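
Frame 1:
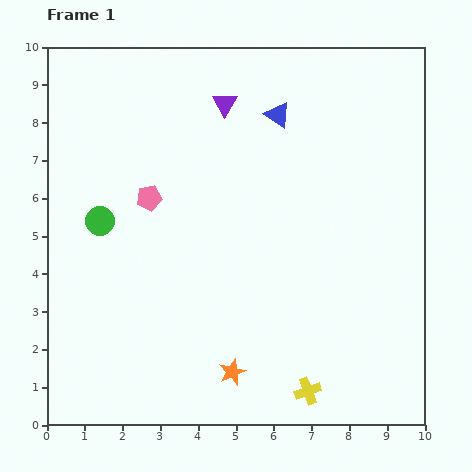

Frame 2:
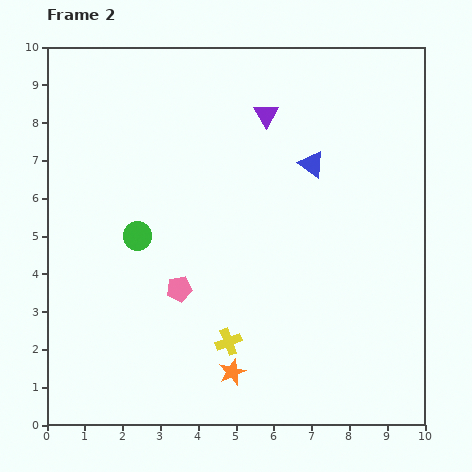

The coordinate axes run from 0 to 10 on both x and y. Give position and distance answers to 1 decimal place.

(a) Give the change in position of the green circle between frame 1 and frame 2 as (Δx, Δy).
(1.0, -0.4)

The green circle was at (1.4, 5.4) in frame 1 and (2.4, 5.0) in frame 2.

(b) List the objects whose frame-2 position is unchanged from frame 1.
the orange star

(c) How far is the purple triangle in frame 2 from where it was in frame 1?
1.1

The purple triangle moved from (4.7, 8.5) to (5.8, 8.2), a distance of √(1.1² + 0.3²) ≈ 1.1.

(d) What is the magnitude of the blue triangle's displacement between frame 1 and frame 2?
1.6

The blue triangle moved from (6.1, 8.2) to (7.0, 6.9), a distance of √(0.9² + 1.3²) ≈ 1.6.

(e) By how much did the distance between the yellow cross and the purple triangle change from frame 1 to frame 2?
-1.8

Distance in frame 1: 7.9. Distance in frame 2: 6.1.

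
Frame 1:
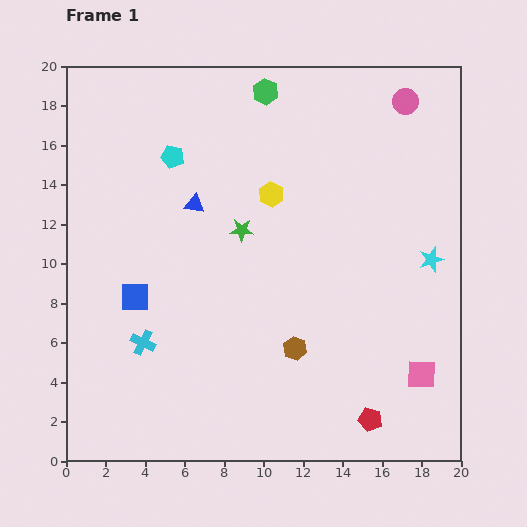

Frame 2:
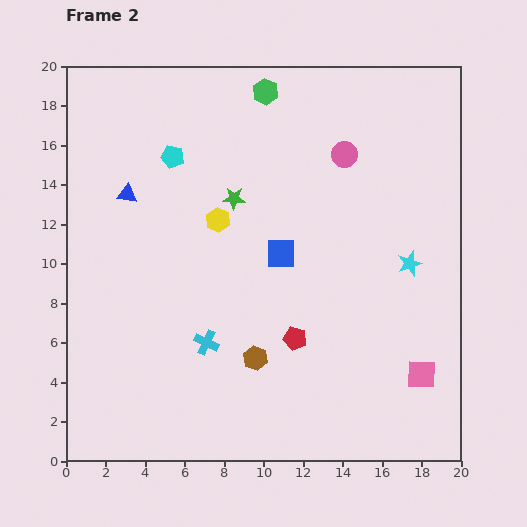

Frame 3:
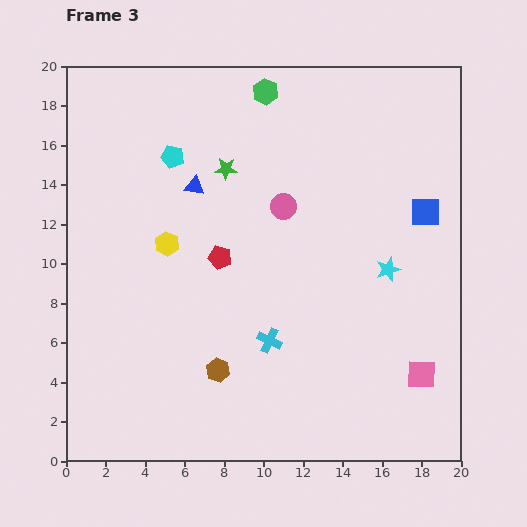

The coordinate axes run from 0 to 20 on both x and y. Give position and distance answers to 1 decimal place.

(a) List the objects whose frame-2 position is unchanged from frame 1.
the cyan pentagon, the green hexagon, the pink square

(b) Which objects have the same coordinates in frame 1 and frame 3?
the cyan pentagon, the green hexagon, the pink square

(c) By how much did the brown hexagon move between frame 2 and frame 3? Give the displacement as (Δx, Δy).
(-1.9, -0.6)

The brown hexagon was at (9.6, 5.2) in frame 2 and (7.7, 4.6) in frame 3.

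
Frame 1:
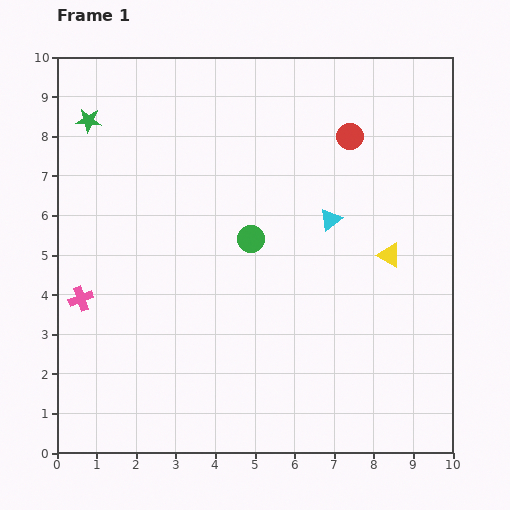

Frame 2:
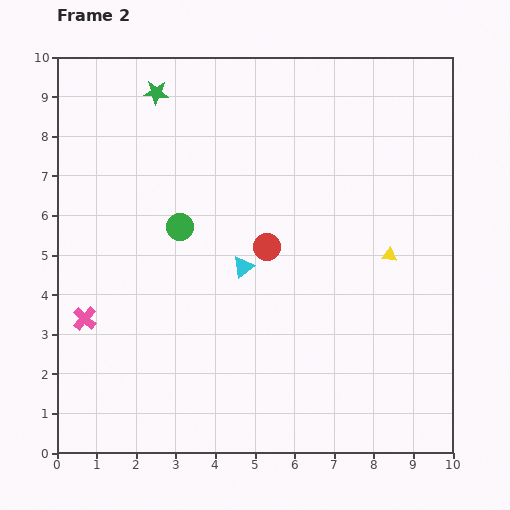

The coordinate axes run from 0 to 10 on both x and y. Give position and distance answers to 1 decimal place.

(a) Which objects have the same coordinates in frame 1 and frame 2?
the yellow triangle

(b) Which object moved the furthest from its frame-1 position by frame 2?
the red circle

(moved 3.5; next 2.5)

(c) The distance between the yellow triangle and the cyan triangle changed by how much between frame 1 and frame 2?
+2.0

Distance in frame 1: 1.7. Distance in frame 2: 3.7.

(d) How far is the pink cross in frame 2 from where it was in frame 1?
0.5

The pink cross moved from (0.6, 3.9) to (0.7, 3.4), a distance of √(0.1² + 0.5²) ≈ 0.5.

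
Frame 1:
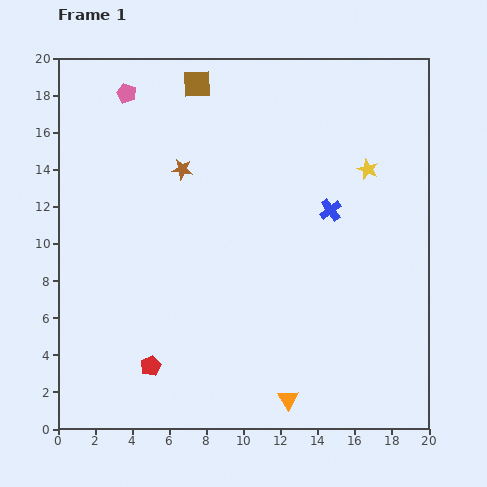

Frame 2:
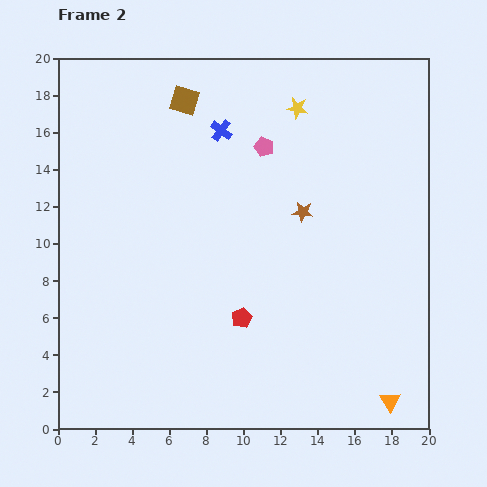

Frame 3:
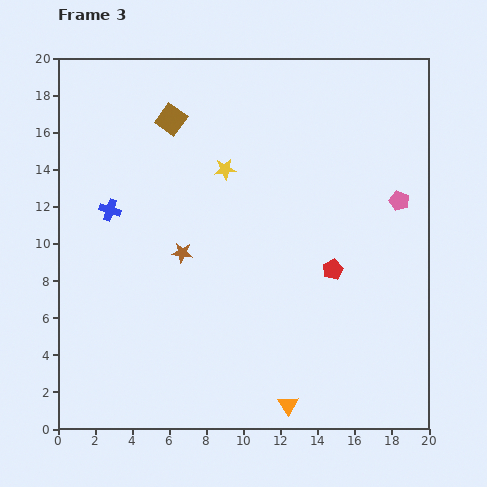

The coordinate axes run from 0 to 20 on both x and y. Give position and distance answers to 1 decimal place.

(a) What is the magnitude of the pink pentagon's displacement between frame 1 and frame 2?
7.9

The pink pentagon moved from (3.7, 18.1) to (11.1, 15.2), a distance of √(7.4² + 2.9²) ≈ 7.9.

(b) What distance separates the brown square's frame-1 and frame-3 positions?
2.4

The brown square moved from (7.5, 18.6) to (6.1, 16.7), a distance of √(1.4² + 1.9²) ≈ 2.4.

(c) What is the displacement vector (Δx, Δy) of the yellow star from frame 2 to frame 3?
(-3.9, -3.3)

The yellow star was at (12.9, 17.3) in frame 2 and (9.0, 14.0) in frame 3.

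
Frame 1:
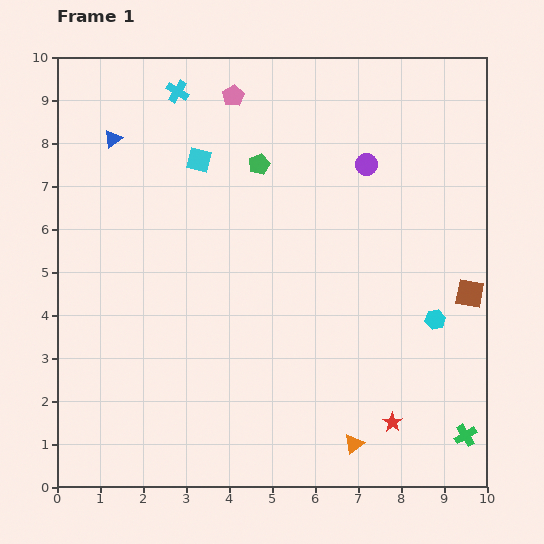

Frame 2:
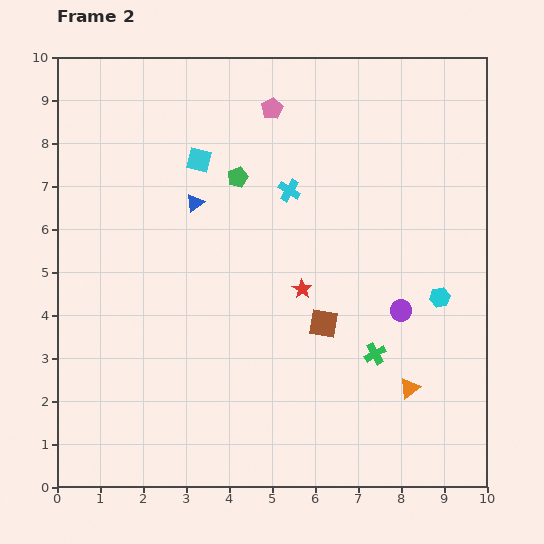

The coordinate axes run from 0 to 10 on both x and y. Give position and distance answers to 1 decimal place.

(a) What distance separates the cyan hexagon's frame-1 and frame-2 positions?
0.5

The cyan hexagon moved from (8.8, 3.9) to (8.9, 4.4), a distance of √(0.1² + 0.5²) ≈ 0.5.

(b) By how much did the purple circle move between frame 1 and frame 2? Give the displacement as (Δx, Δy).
(0.8, -3.4)

The purple circle was at (7.2, 7.5) in frame 1 and (8.0, 4.1) in frame 2.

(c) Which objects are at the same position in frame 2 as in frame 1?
the cyan square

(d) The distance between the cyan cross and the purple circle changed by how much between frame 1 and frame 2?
-0.9

Distance in frame 1: 4.7. Distance in frame 2: 3.8.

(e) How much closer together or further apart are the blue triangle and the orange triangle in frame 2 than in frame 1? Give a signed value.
-2.4

Distance in frame 1: 9.0. Distance in frame 2: 6.6.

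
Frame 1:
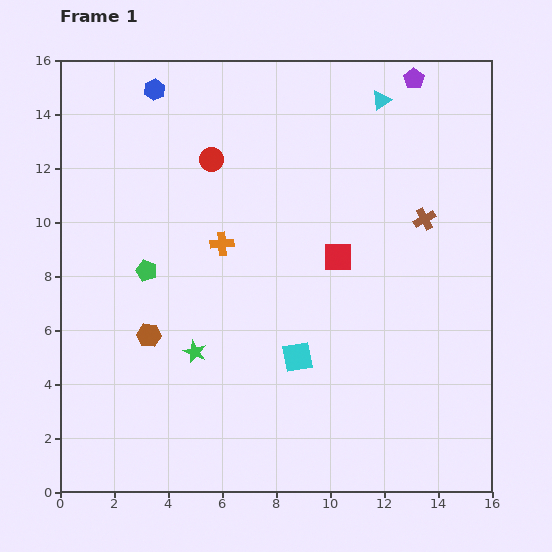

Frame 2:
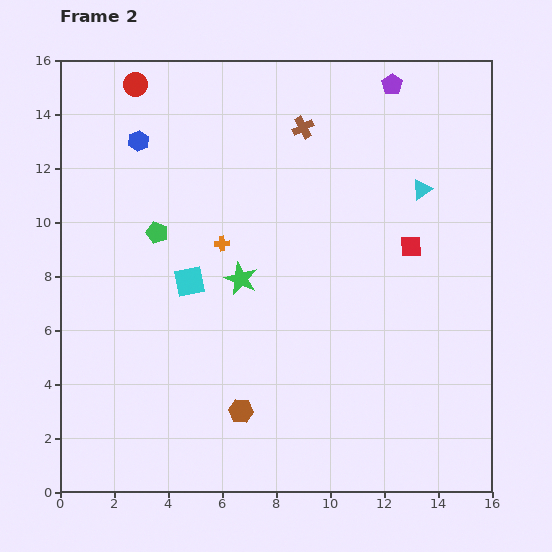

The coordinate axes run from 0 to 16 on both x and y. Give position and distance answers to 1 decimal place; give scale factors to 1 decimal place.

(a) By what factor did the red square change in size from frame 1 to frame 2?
0.7×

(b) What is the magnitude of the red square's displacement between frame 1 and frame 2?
2.7

The red square moved from (10.3, 8.7) to (13.0, 9.1), a distance of √(2.7² + 0.4²) ≈ 2.7.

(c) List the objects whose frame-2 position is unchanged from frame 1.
the orange cross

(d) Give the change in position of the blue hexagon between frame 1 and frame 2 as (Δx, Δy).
(-0.6, -1.9)

The blue hexagon was at (3.5, 14.9) in frame 1 and (2.9, 13.0) in frame 2.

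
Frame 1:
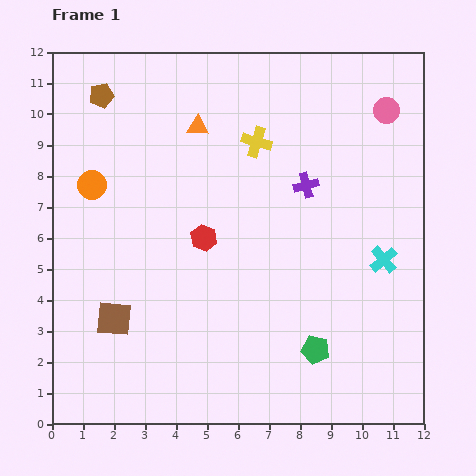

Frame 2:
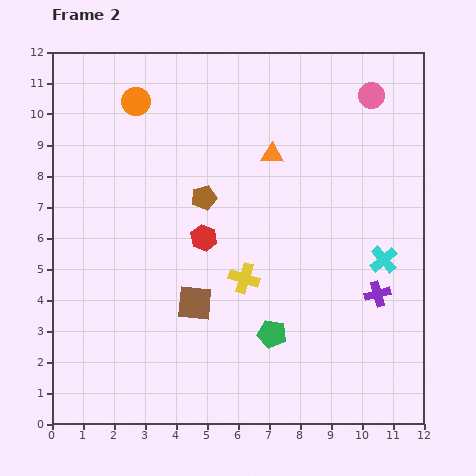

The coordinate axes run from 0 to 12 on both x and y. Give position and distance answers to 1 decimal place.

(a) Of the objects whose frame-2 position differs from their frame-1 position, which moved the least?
the pink circle

(moved 0.7)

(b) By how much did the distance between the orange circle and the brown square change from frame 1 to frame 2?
+2.4

Distance in frame 1: 4.4. Distance in frame 2: 6.8.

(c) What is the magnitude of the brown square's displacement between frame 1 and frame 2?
2.6

The brown square moved from (2.0, 3.4) to (4.6, 3.9), a distance of √(2.6² + 0.5²) ≈ 2.6.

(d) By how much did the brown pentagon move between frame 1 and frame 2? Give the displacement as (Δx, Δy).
(3.3, -3.3)

The brown pentagon was at (1.6, 10.6) in frame 1 and (4.9, 7.3) in frame 2.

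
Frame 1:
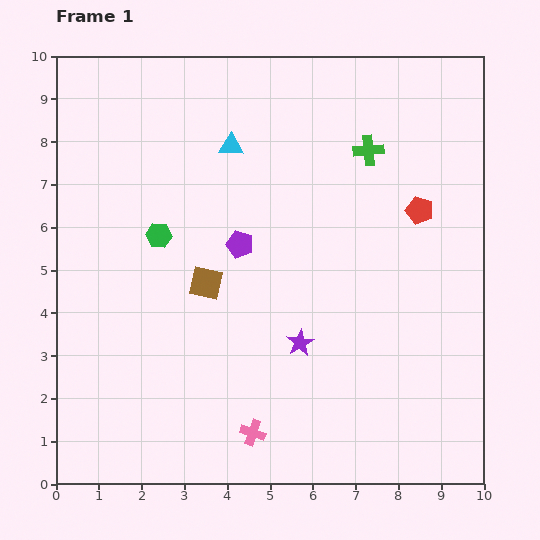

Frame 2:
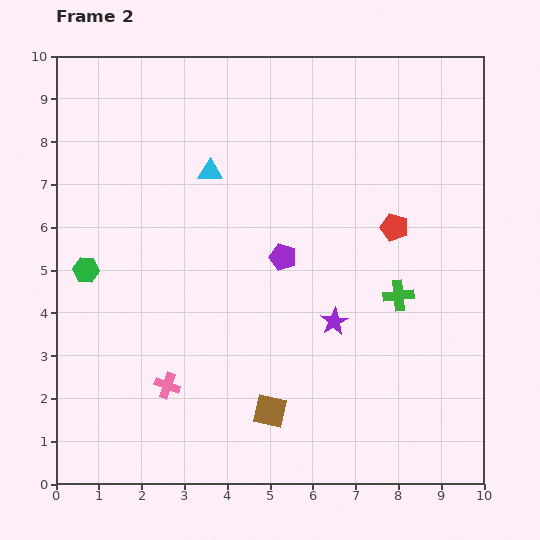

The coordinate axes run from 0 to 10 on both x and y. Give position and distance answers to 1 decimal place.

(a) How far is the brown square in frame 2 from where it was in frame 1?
3.4

The brown square moved from (3.5, 4.7) to (5.0, 1.7), a distance of √(1.5² + 3.0²) ≈ 3.4.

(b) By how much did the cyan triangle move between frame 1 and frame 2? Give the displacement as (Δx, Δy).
(-0.5, -0.6)

The cyan triangle was at (4.1, 7.9) in frame 1 and (3.6, 7.3) in frame 2.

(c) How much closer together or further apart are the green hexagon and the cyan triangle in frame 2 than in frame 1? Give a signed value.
+1.0

Distance in frame 1: 2.7. Distance in frame 2: 3.7.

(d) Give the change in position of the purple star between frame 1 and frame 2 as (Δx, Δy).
(0.8, 0.5)

The purple star was at (5.7, 3.3) in frame 1 and (6.5, 3.8) in frame 2.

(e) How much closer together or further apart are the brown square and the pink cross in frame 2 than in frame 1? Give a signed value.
-1.2

Distance in frame 1: 3.7. Distance in frame 2: 2.5.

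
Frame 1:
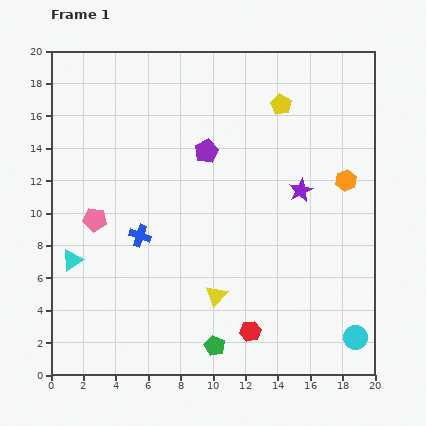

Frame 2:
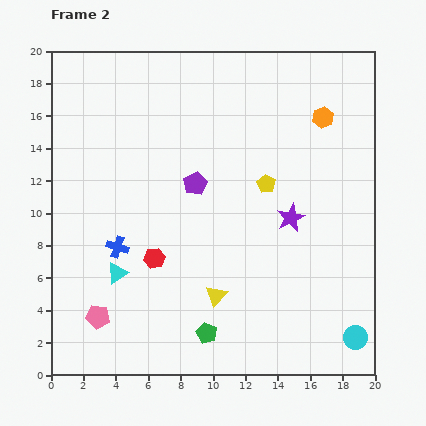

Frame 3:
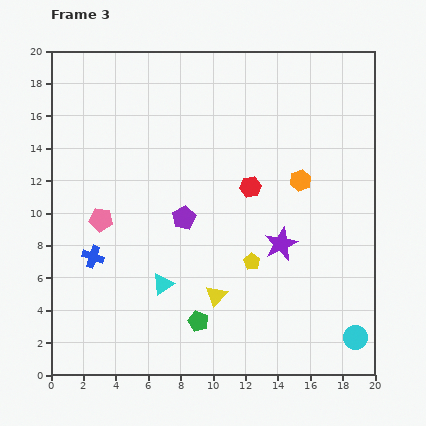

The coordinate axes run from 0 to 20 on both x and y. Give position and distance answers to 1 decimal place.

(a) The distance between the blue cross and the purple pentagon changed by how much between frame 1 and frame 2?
-0.4

Distance in frame 1: 6.6. Distance in frame 2: 6.2.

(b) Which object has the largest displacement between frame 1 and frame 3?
the yellow pentagon

(moved 9.9; next 8.9)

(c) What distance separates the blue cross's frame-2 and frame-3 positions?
1.6

The blue cross moved from (4.1, 7.9) to (2.6, 7.3), a distance of √(1.5² + 0.6²) ≈ 1.6.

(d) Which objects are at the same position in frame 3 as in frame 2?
the cyan circle, the yellow triangle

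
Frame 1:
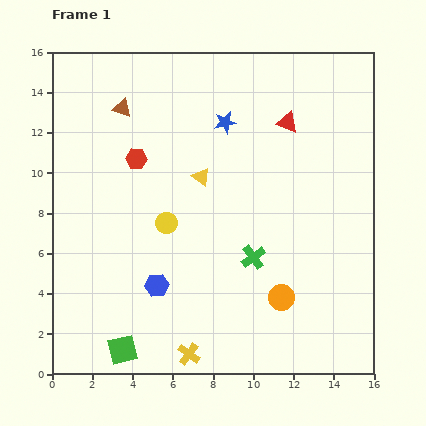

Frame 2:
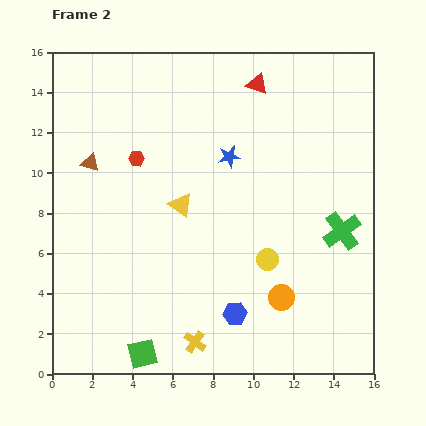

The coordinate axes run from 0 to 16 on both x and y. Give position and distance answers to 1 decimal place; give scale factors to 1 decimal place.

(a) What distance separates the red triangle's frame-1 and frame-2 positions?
2.4

The red triangle moved from (11.7, 12.5) to (10.2, 14.4), a distance of √(1.5² + 1.9²) ≈ 2.4.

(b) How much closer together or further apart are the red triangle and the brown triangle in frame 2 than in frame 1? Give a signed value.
+1.0

Distance in frame 1: 8.2. Distance in frame 2: 9.2.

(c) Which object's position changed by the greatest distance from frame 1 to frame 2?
the yellow circle

(moved 5.3; next 4.6)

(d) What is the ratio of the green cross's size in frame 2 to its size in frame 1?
1.6×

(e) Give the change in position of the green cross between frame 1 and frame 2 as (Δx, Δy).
(4.4, 1.3)

The green cross was at (10.0, 5.8) in frame 1 and (14.4, 7.1) in frame 2.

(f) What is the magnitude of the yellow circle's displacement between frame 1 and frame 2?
5.3

The yellow circle moved from (5.7, 7.5) to (10.7, 5.7), a distance of √(5.0² + 1.8²) ≈ 5.3.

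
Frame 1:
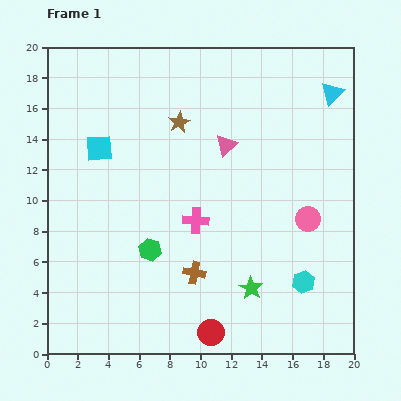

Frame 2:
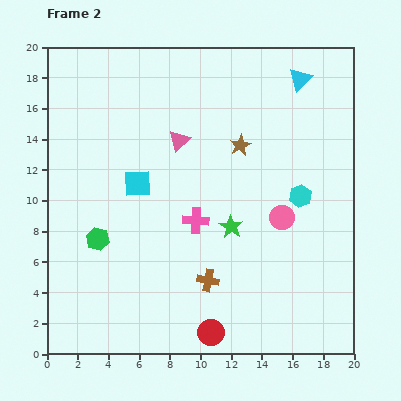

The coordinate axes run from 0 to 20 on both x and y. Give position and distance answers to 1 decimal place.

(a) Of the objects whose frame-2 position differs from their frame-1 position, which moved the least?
the brown cross

(moved 1.0)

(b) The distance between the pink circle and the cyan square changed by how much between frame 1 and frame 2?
-4.7

Distance in frame 1: 14.4. Distance in frame 2: 9.7.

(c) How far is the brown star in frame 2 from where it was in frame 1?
4.3

The brown star moved from (8.6, 15.1) to (12.6, 13.6), a distance of √(4.0² + 1.5²) ≈ 4.3.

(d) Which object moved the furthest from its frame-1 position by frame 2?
the cyan hexagon

(moved 5.6; next 4.3)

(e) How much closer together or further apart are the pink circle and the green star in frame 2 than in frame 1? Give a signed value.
-2.4

Distance in frame 1: 5.8. Distance in frame 2: 3.4.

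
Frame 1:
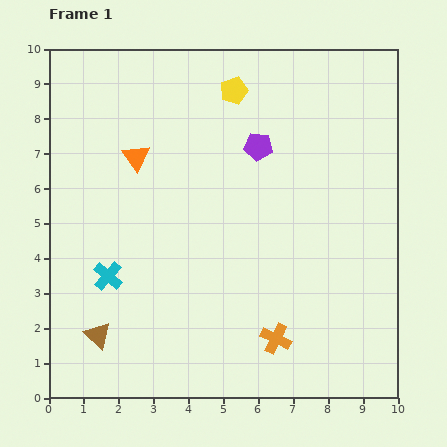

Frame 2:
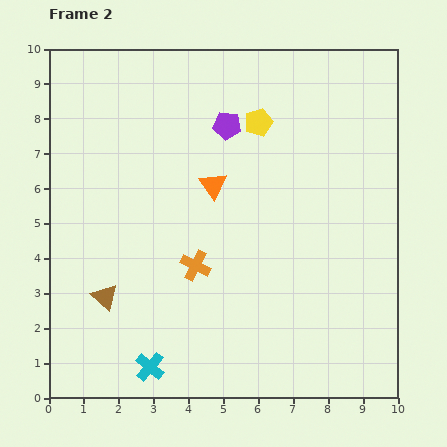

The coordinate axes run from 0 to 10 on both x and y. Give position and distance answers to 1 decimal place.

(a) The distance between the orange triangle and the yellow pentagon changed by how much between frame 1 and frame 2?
-1.2

Distance in frame 1: 3.4. Distance in frame 2: 2.2.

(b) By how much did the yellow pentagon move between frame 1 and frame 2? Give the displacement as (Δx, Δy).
(0.7, -0.9)

The yellow pentagon was at (5.3, 8.8) in frame 1 and (6.0, 7.9) in frame 2.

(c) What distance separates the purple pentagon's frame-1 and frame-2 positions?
1.1

The purple pentagon moved from (6.0, 7.2) to (5.1, 7.8), a distance of √(0.9² + 0.6²) ≈ 1.1.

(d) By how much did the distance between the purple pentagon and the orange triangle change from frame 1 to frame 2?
-1.8

Distance in frame 1: 3.5. Distance in frame 2: 1.7.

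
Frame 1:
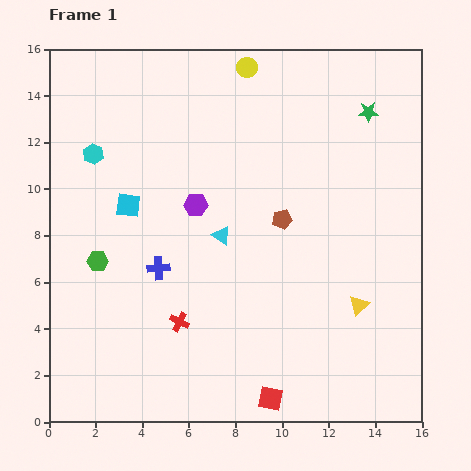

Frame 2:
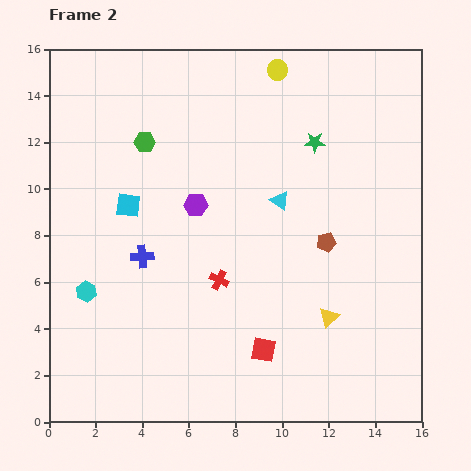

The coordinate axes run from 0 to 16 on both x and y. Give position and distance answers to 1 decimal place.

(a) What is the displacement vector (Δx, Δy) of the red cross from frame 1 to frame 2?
(1.7, 1.8)

The red cross was at (5.6, 4.3) in frame 1 and (7.3, 6.1) in frame 2.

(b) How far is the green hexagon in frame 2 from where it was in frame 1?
5.5

The green hexagon moved from (2.1, 6.9) to (4.1, 12.0), a distance of √(2.0² + 5.1²) ≈ 5.5.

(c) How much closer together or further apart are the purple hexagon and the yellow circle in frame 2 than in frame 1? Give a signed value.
+0.5

Distance in frame 1: 6.3. Distance in frame 2: 6.8.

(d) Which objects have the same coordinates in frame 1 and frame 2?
the purple hexagon, the cyan square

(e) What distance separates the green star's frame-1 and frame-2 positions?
2.6

The green star moved from (13.7, 13.3) to (11.4, 12.0), a distance of √(2.3² + 1.3²) ≈ 2.6.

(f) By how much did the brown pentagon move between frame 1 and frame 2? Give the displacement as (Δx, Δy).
(1.9, -1.0)

The brown pentagon was at (10.0, 8.7) in frame 1 and (11.9, 7.7) in frame 2.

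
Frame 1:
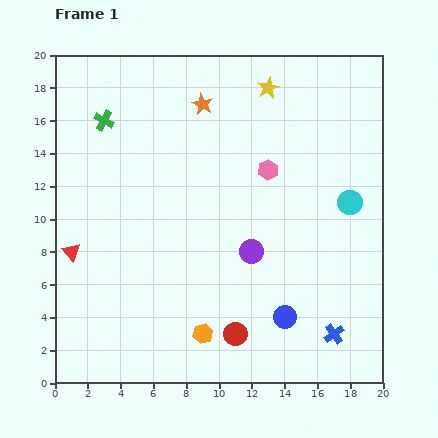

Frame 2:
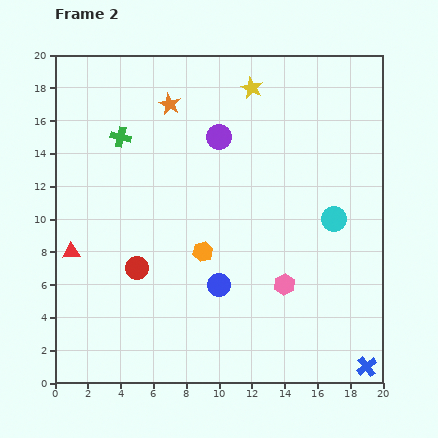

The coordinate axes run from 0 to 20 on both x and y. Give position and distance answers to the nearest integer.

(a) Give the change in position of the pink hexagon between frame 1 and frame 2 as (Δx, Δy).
(1, -7)

The pink hexagon was at (13, 13) in frame 1 and (14, 6) in frame 2.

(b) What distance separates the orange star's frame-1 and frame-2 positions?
2

The orange star moved from (9, 17) to (7, 17), a distance of √(2² + 0²) ≈ 2.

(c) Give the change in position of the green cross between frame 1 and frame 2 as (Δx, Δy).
(1, -1)

The green cross was at (3, 16) in frame 1 and (4, 15) in frame 2.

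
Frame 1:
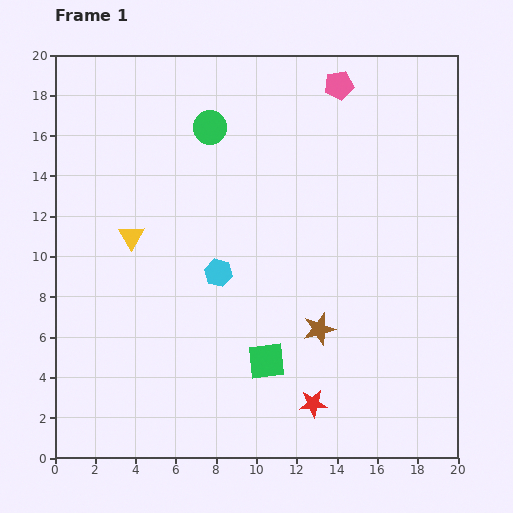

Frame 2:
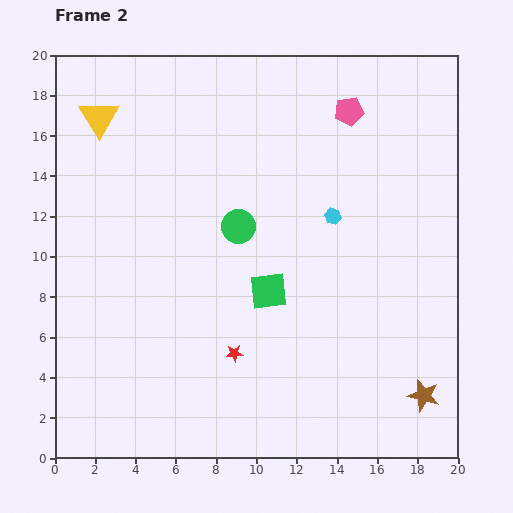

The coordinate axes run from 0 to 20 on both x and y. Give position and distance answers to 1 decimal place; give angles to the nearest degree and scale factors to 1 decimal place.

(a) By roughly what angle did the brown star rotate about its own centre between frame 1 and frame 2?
30° clockwise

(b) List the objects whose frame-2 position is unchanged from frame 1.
none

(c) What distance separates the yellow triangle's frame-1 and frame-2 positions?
6.1

The yellow triangle moved from (3.8, 11.0) to (2.2, 16.9), a distance of √(1.6² + 5.9²) ≈ 6.1.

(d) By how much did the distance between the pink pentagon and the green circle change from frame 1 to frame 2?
+1.2

Distance in frame 1: 6.7. Distance in frame 2: 7.9.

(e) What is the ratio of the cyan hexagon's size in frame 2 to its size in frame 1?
0.6×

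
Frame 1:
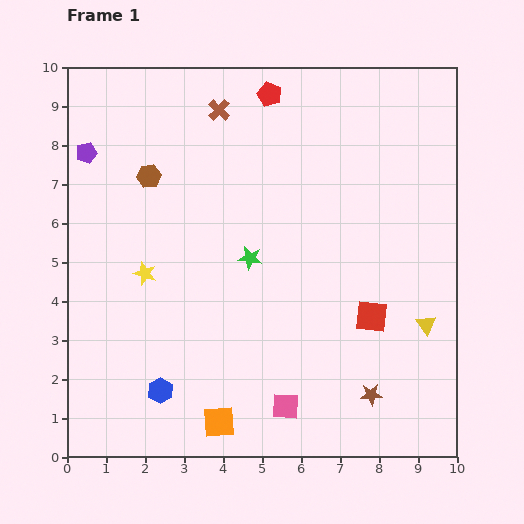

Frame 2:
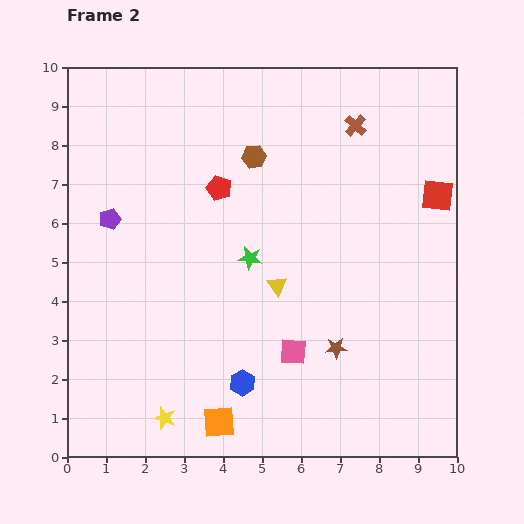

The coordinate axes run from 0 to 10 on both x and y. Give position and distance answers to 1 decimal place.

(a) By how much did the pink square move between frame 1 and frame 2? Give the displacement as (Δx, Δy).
(0.2, 1.4)

The pink square was at (5.6, 1.3) in frame 1 and (5.8, 2.7) in frame 2.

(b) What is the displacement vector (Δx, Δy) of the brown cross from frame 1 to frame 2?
(3.5, -0.4)

The brown cross was at (3.9, 8.9) in frame 1 and (7.4, 8.5) in frame 2.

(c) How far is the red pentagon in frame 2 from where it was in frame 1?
2.7

The red pentagon moved from (5.2, 9.3) to (3.9, 6.9), a distance of √(1.3² + 2.4²) ≈ 2.7.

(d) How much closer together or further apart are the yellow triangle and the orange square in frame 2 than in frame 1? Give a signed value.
-2.1

Distance in frame 1: 5.9. Distance in frame 2: 3.8.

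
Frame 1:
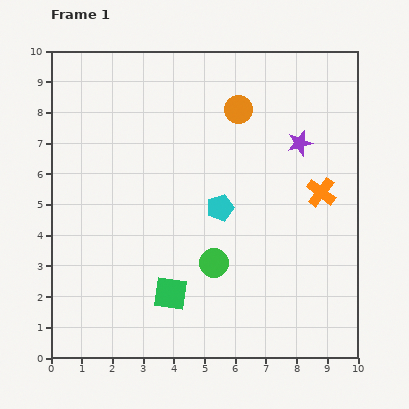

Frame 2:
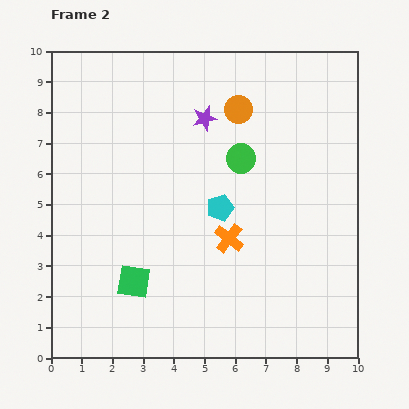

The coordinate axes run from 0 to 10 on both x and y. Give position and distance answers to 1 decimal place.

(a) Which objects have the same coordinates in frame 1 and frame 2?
the orange circle, the cyan pentagon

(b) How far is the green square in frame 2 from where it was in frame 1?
1.3

The green square moved from (3.9, 2.1) to (2.7, 2.5), a distance of √(1.2² + 0.4²) ≈ 1.3.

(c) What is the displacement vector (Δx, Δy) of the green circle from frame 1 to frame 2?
(0.9, 3.4)

The green circle was at (5.3, 3.1) in frame 1 and (6.2, 6.5) in frame 2.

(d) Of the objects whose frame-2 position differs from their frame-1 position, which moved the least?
the green square

(moved 1.3)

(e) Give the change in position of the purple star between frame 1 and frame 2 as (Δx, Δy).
(-3.1, 0.8)

The purple star was at (8.1, 7.0) in frame 1 and (5.0, 7.8) in frame 2.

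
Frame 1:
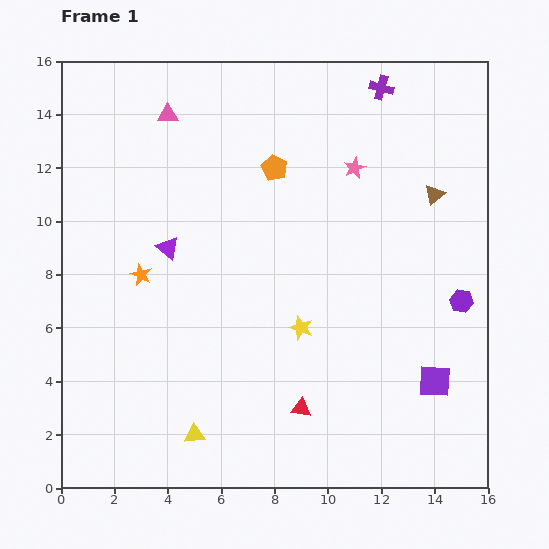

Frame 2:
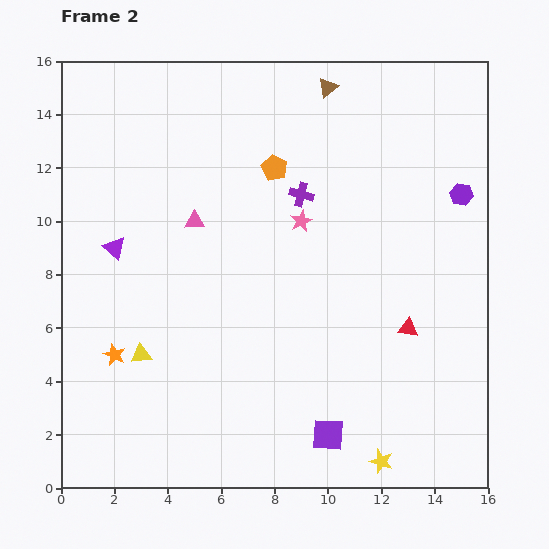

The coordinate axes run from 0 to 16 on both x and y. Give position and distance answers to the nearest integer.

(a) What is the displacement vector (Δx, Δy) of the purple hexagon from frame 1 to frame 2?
(0, 4)

The purple hexagon was at (15, 7) in frame 1 and (15, 11) in frame 2.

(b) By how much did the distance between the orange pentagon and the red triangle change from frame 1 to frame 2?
-1

Distance in frame 1: 9. Distance in frame 2: 8.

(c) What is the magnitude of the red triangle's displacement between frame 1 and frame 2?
5

The red triangle moved from (9, 3) to (13, 6), a distance of √(4² + 3²) ≈ 5.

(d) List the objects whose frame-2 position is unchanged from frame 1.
the orange pentagon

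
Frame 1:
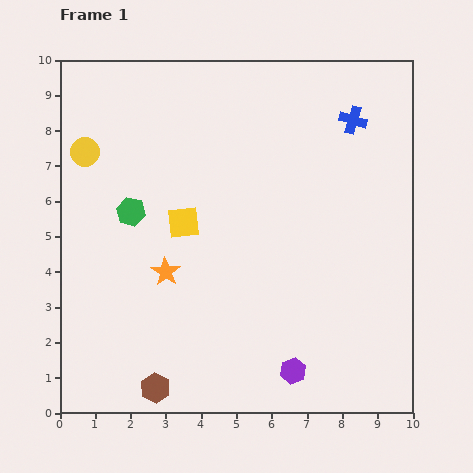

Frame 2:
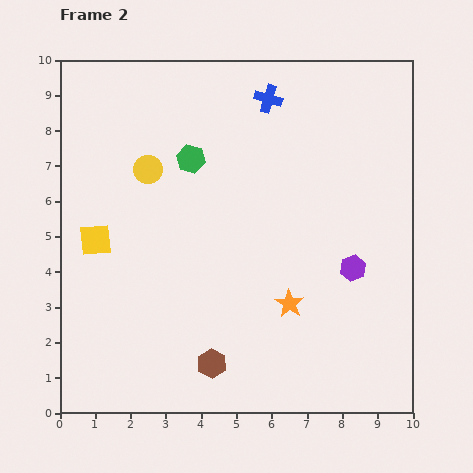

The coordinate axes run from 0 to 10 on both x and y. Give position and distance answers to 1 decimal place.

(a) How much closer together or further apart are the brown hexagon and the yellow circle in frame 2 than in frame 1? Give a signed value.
-1.2

Distance in frame 1: 7.0. Distance in frame 2: 5.8.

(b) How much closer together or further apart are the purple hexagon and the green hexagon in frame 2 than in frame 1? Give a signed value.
-0.9

Distance in frame 1: 6.4. Distance in frame 2: 5.5.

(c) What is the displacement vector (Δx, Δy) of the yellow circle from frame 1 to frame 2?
(1.8, -0.5)

The yellow circle was at (0.7, 7.4) in frame 1 and (2.5, 6.9) in frame 2.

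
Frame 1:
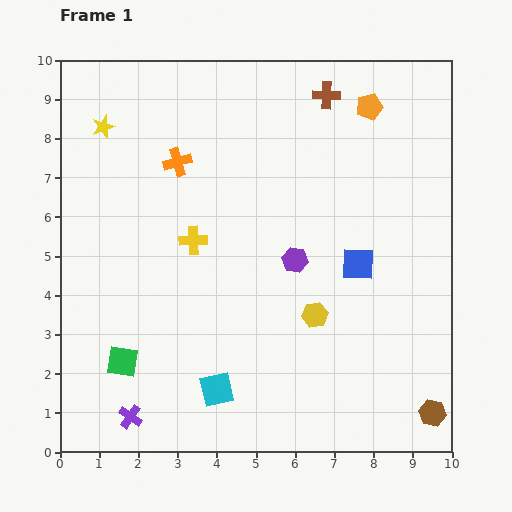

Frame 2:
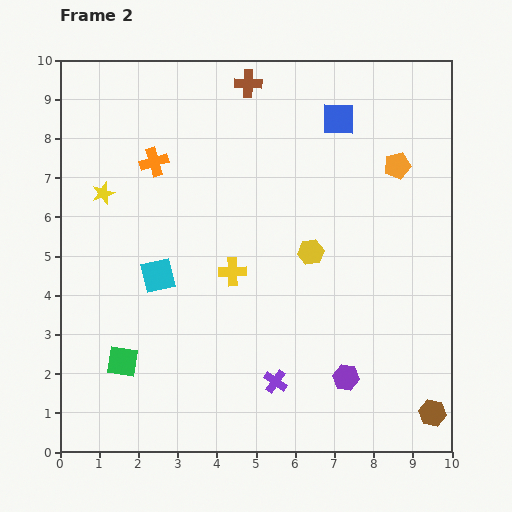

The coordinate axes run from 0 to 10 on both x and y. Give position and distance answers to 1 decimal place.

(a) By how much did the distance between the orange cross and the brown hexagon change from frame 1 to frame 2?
+0.5

Distance in frame 1: 9.1. Distance in frame 2: 9.6.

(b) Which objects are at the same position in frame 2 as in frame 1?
the green square, the brown hexagon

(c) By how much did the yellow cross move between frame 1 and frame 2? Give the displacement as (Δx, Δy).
(1.0, -0.8)

The yellow cross was at (3.4, 5.4) in frame 1 and (4.4, 4.6) in frame 2.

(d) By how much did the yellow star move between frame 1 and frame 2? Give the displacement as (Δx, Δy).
(0.0, -1.7)

The yellow star was at (1.1, 8.3) in frame 1 and (1.1, 6.6) in frame 2.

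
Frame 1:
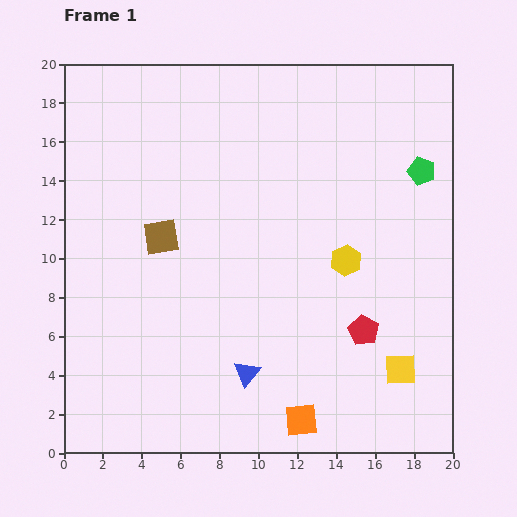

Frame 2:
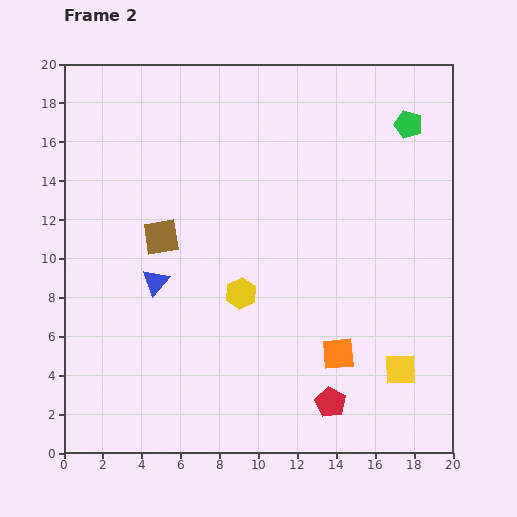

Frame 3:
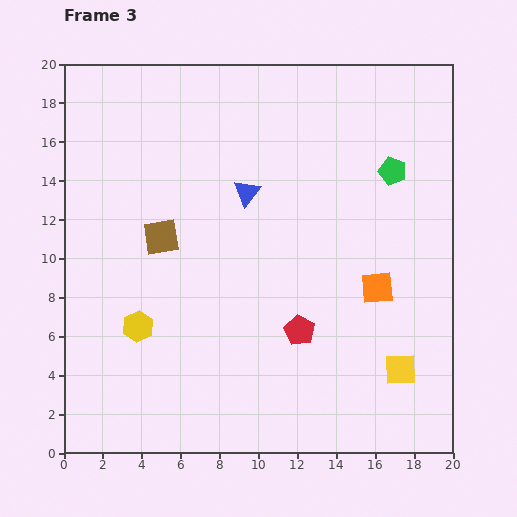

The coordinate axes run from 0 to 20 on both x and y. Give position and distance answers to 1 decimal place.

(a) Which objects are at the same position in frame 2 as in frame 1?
the yellow square, the brown square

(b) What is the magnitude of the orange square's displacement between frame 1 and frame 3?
7.8

The orange square moved from (12.2, 1.7) to (16.1, 8.5), a distance of √(3.9² + 6.8²) ≈ 7.8.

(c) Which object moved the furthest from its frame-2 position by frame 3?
the blue triangle

(moved 6.6; next 5.6)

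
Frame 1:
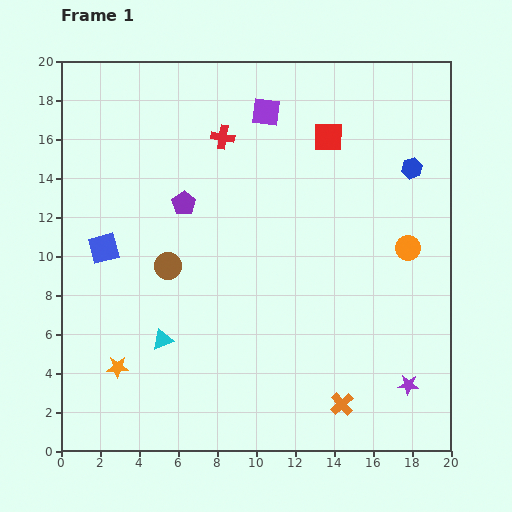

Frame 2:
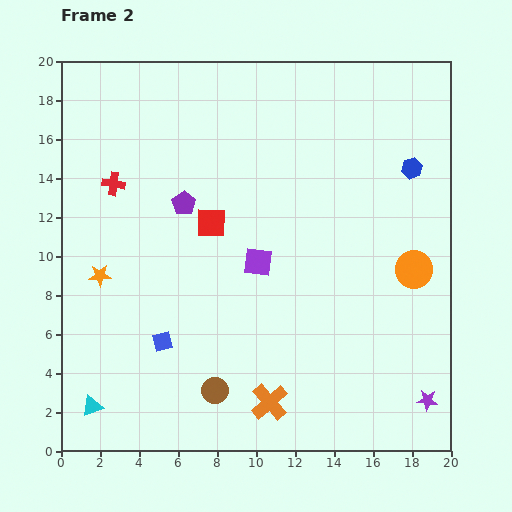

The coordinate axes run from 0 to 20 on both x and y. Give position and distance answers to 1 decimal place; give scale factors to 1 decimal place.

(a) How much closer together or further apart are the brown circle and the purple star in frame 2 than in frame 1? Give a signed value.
-2.8

Distance in frame 1: 13.7. Distance in frame 2: 10.9.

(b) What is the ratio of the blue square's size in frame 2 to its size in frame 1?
0.7×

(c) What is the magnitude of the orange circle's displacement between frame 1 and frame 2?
1.1

The orange circle moved from (17.8, 10.4) to (18.1, 9.3), a distance of √(0.3² + 1.1²) ≈ 1.1.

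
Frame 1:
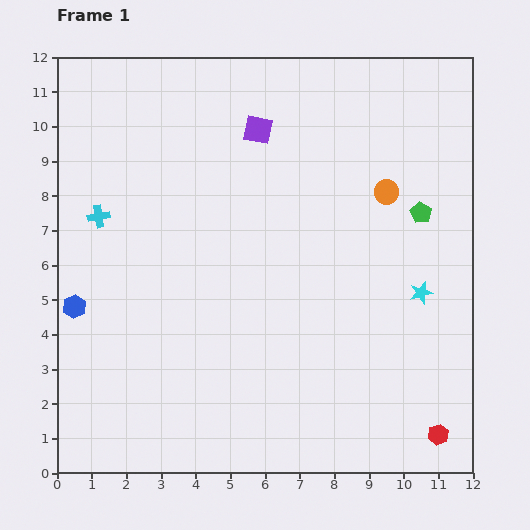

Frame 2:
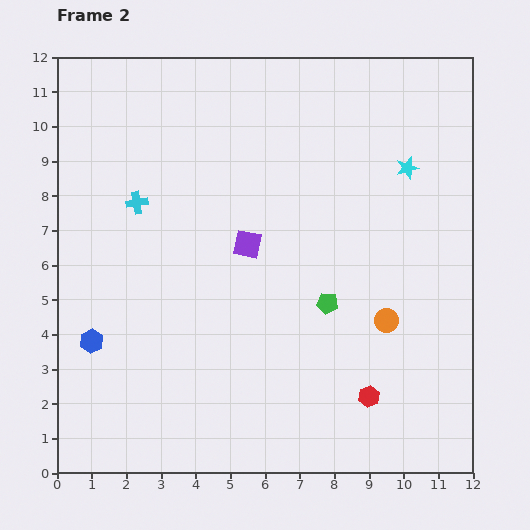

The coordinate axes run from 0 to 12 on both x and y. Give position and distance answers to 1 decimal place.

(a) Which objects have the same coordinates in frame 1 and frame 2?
none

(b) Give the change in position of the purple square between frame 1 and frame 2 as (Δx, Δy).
(-0.3, -3.3)

The purple square was at (5.8, 9.9) in frame 1 and (5.5, 6.6) in frame 2.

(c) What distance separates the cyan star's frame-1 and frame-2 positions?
3.6

The cyan star moved from (10.5, 5.2) to (10.1, 8.8), a distance of √(0.4² + 3.6²) ≈ 3.6.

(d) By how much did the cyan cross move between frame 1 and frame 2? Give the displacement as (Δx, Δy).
(1.1, 0.4)

The cyan cross was at (1.2, 7.4) in frame 1 and (2.3, 7.8) in frame 2.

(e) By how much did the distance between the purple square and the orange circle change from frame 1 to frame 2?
+0.5

Distance in frame 1: 4.1. Distance in frame 2: 4.6.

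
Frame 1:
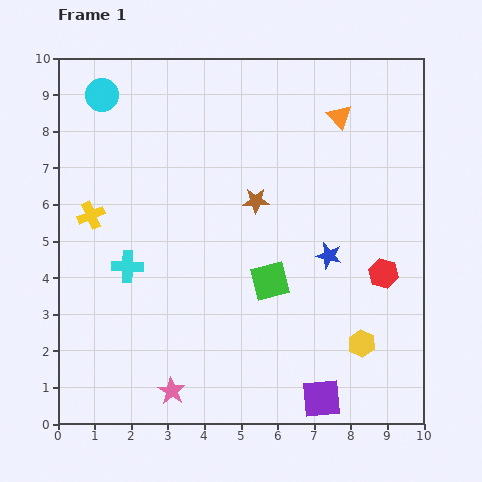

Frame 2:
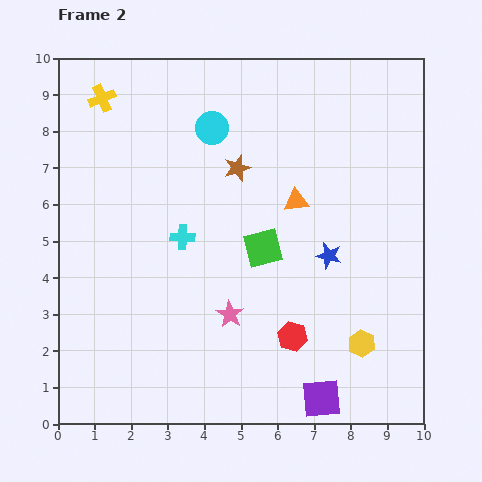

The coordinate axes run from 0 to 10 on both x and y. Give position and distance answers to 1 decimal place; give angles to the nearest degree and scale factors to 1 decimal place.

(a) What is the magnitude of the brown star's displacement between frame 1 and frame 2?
1.0

The brown star moved from (5.4, 6.1) to (4.9, 7.0), a distance of √(0.5² + 0.9²) ≈ 1.0.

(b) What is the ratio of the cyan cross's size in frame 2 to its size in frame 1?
0.8×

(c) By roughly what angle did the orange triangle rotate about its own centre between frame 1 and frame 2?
54° counter-clockwise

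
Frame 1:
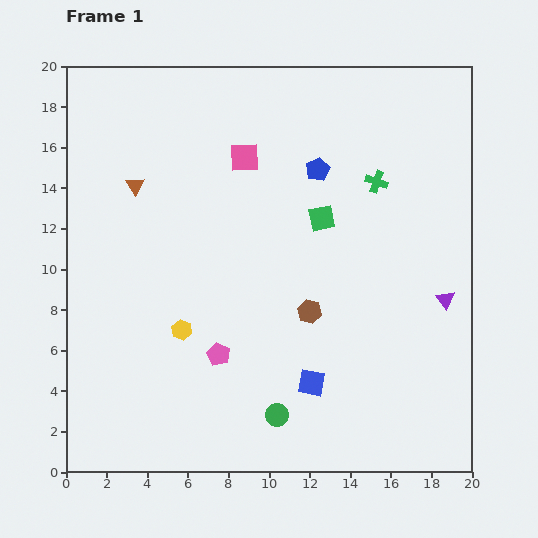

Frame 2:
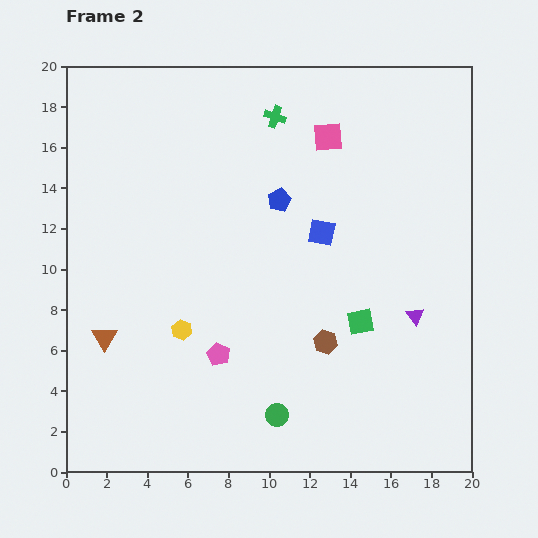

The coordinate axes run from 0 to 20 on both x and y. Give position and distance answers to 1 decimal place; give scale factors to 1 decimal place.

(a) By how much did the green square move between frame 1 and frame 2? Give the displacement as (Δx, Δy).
(1.9, -5.1)

The green square was at (12.6, 12.5) in frame 1 and (14.5, 7.4) in frame 2.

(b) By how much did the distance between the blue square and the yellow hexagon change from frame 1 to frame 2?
+1.5

Distance in frame 1: 6.9. Distance in frame 2: 8.4.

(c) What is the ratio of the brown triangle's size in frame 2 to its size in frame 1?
1.3×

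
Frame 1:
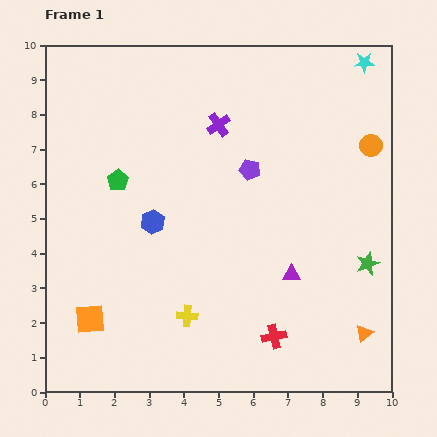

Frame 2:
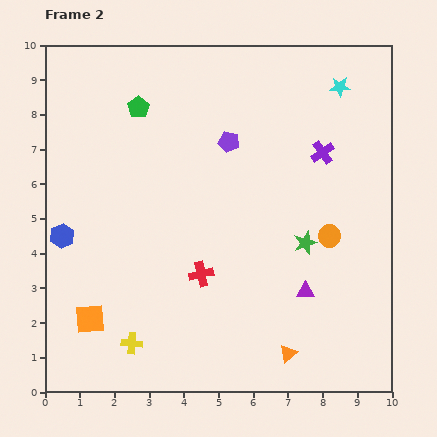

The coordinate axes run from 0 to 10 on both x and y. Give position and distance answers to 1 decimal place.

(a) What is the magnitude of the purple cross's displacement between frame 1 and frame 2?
3.1

The purple cross moved from (5.0, 7.7) to (8.0, 6.9), a distance of √(3.0² + 0.8²) ≈ 3.1.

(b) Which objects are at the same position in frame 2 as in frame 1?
the orange square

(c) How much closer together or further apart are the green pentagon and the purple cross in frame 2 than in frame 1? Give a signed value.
+2.2

Distance in frame 1: 3.3. Distance in frame 2: 5.5.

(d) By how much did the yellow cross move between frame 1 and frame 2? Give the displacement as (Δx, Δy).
(-1.6, -0.8)

The yellow cross was at (4.1, 2.2) in frame 1 and (2.5, 1.4) in frame 2.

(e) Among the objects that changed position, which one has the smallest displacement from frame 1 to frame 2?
the purple triangle

(moved 0.6)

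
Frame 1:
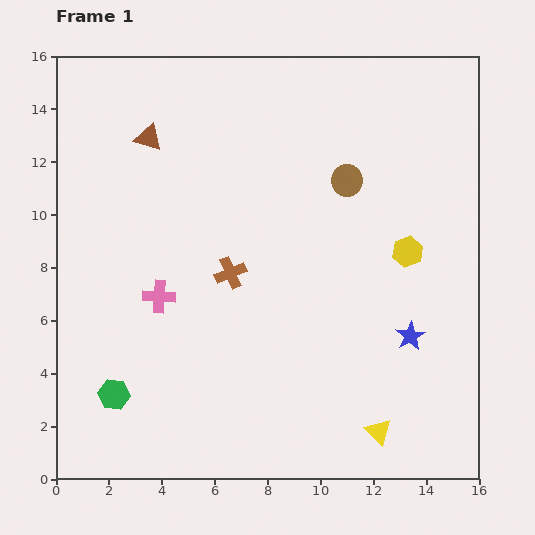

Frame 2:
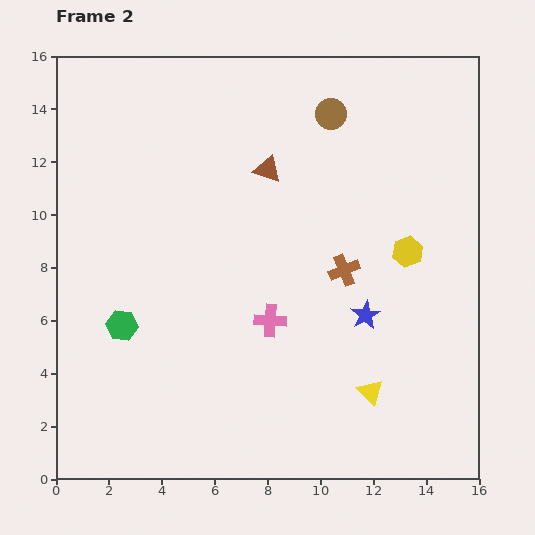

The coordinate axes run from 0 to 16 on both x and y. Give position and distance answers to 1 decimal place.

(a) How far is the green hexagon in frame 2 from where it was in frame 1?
2.6

The green hexagon moved from (2.2, 3.2) to (2.5, 5.8), a distance of √(0.3² + 2.6²) ≈ 2.6.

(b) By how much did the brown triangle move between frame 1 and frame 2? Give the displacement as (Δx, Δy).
(4.5, -1.2)

The brown triangle was at (3.5, 12.9) in frame 1 and (8.0, 11.7) in frame 2.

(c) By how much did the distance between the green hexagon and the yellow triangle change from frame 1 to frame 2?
-0.4

Distance in frame 1: 10.1. Distance in frame 2: 9.7.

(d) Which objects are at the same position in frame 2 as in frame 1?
the yellow hexagon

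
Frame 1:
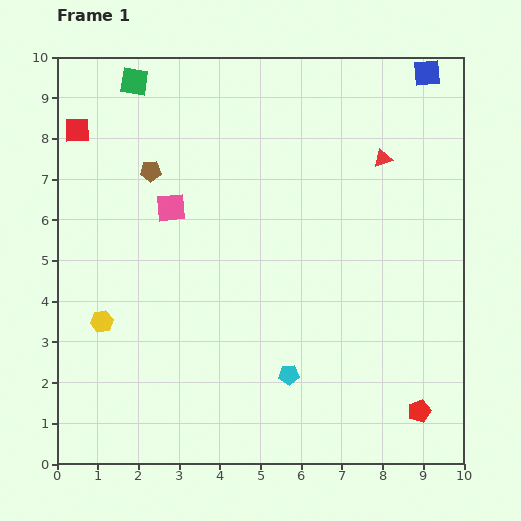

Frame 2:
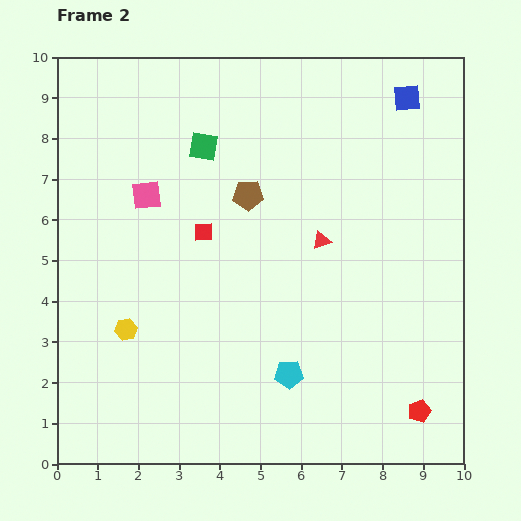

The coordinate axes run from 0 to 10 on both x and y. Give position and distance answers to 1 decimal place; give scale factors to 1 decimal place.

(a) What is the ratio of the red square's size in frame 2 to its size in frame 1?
0.7×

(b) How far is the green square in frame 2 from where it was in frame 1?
2.3

The green square moved from (1.9, 9.4) to (3.6, 7.8), a distance of √(1.7² + 1.6²) ≈ 2.3.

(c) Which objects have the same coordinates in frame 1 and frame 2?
the cyan pentagon, the red pentagon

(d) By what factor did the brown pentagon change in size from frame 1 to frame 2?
1.5×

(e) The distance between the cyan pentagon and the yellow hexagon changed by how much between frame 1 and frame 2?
-0.7

Distance in frame 1: 4.8. Distance in frame 2: 4.1.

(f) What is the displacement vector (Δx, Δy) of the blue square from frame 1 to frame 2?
(-0.5, -0.6)

The blue square was at (9.1, 9.6) in frame 1 and (8.6, 9.0) in frame 2.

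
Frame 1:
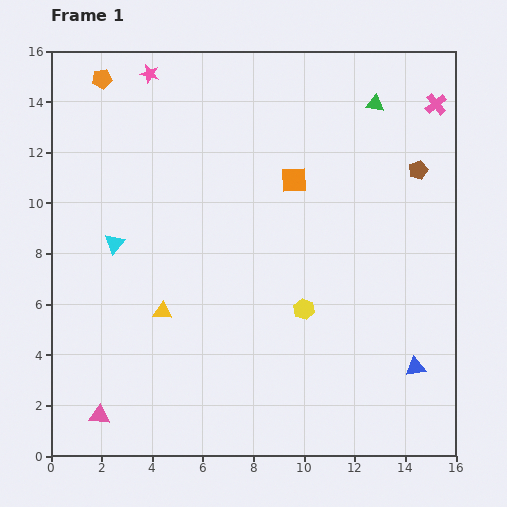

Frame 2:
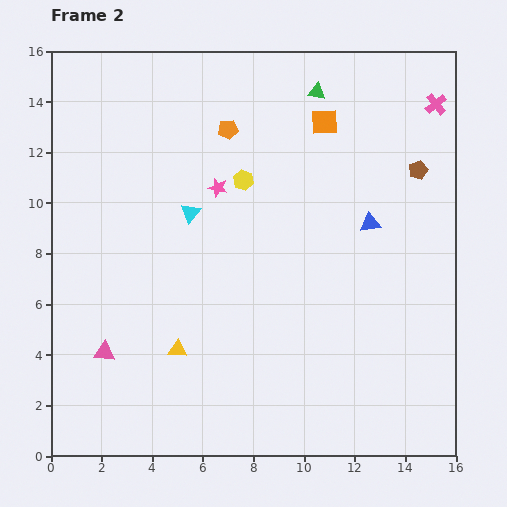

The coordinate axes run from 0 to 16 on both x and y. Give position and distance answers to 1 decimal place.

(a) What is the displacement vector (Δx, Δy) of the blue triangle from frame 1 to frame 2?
(-1.8, 5.7)

The blue triangle was at (14.4, 3.5) in frame 1 and (12.6, 9.2) in frame 2.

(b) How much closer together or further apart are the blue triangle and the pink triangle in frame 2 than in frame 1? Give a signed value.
-0.9

Distance in frame 1: 12.6. Distance in frame 2: 11.7.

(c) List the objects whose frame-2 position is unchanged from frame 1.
the brown pentagon, the pink cross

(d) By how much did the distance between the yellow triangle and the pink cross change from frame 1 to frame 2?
+0.5

Distance in frame 1: 13.6. Distance in frame 2: 14.1.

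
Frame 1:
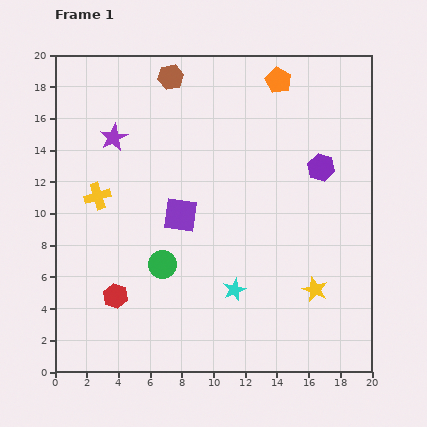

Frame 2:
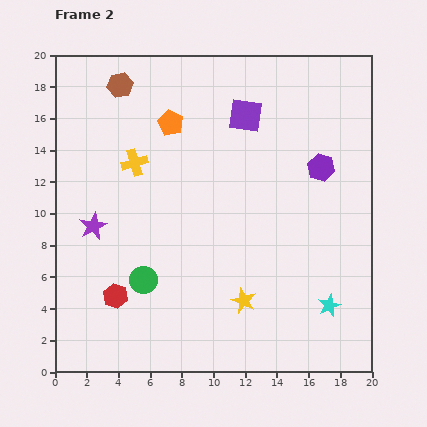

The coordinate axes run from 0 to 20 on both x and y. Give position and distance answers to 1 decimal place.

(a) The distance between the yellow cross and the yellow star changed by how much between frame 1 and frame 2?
-3.8

Distance in frame 1: 14.9. Distance in frame 2: 11.1.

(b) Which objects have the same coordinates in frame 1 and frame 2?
the red hexagon, the purple hexagon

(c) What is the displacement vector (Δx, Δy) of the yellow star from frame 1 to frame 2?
(-4.5, -0.7)

The yellow star was at (16.4, 5.2) in frame 1 and (11.9, 4.5) in frame 2.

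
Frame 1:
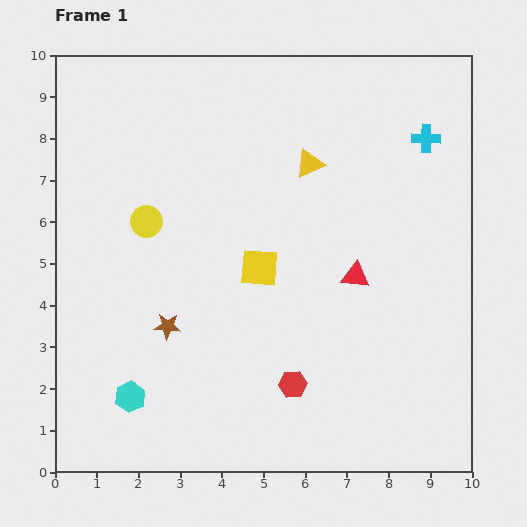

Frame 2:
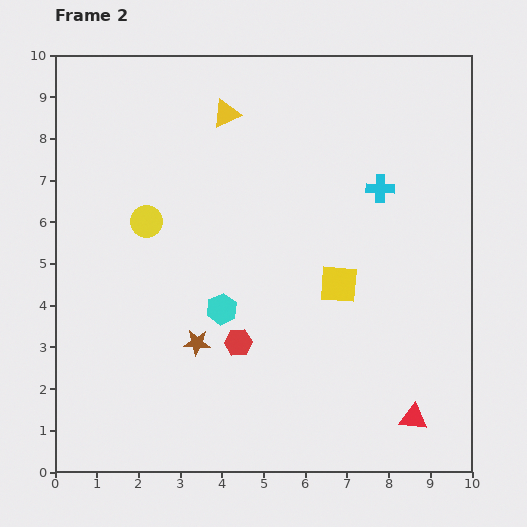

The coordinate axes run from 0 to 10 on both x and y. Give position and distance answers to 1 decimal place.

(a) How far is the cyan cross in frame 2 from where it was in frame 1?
1.6

The cyan cross moved from (8.9, 8.0) to (7.8, 6.8), a distance of √(1.1² + 1.2²) ≈ 1.6.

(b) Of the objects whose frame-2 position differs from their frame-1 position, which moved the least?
the brown star

(moved 0.8)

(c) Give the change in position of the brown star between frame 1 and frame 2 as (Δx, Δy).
(0.7, -0.4)

The brown star was at (2.7, 3.5) in frame 1 and (3.4, 3.1) in frame 2.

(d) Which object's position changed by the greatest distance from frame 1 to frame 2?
the red triangle

(moved 3.7; next 3.0)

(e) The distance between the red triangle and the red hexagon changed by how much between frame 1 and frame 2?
+1.6

Distance in frame 1: 3.0. Distance in frame 2: 4.6.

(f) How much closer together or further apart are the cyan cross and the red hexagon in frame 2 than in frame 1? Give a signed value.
-1.7

Distance in frame 1: 6.7. Distance in frame 2: 5.0.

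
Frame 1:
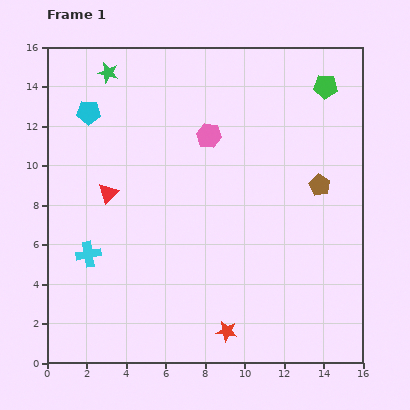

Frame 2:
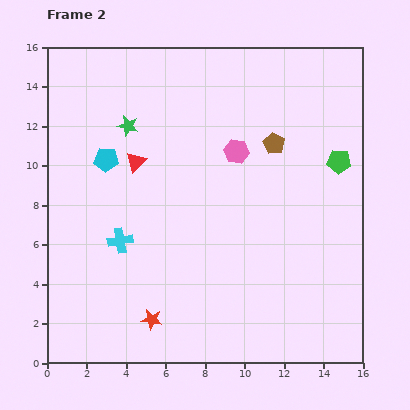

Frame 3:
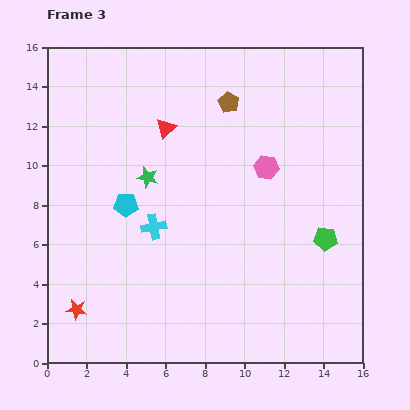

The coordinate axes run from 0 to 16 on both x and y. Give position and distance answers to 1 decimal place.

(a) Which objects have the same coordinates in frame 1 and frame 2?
none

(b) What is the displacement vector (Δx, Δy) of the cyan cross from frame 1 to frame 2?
(1.6, 0.7)

The cyan cross was at (2.1, 5.5) in frame 1 and (3.7, 6.2) in frame 2.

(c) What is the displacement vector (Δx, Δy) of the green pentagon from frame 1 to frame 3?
(0.0, -7.7)

The green pentagon was at (14.1, 14.0) in frame 1 and (14.1, 6.3) in frame 3.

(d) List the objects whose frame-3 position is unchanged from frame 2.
none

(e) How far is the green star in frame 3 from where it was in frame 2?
2.8

The green star moved from (4.1, 12.0) to (5.1, 9.4), a distance of √(1.0² + 2.6²) ≈ 2.8.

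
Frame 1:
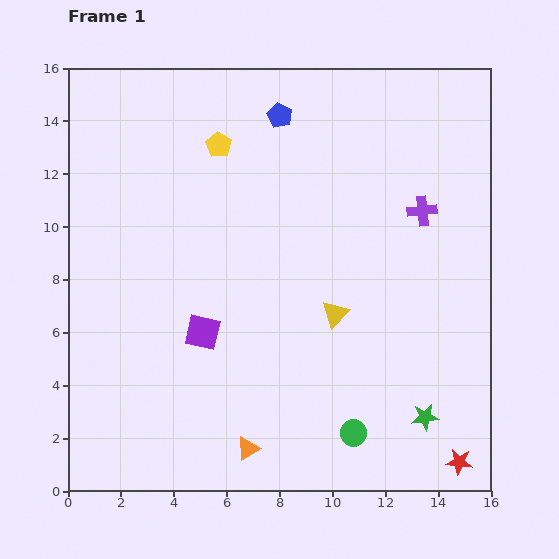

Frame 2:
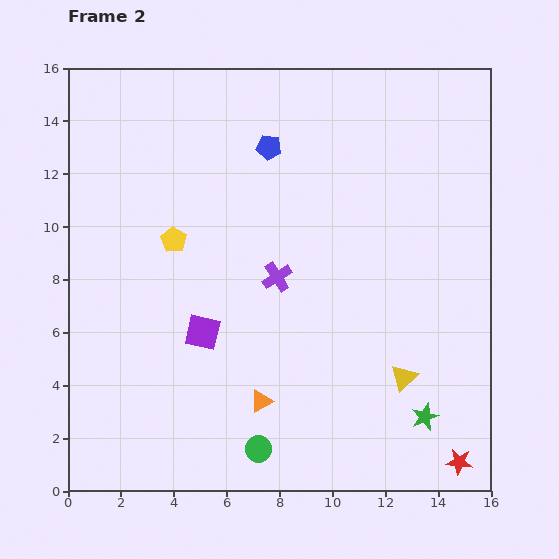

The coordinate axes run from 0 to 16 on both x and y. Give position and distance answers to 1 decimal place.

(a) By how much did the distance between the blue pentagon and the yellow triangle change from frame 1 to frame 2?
+2.3

Distance in frame 1: 7.8. Distance in frame 2: 10.1.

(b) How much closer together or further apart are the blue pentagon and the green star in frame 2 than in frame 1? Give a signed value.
-0.9

Distance in frame 1: 12.7. Distance in frame 2: 11.8.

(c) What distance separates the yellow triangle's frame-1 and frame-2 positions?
3.5

The yellow triangle moved from (10.1, 6.7) to (12.7, 4.3), a distance of √(2.6² + 2.4²) ≈ 3.5.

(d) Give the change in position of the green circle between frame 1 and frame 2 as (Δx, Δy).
(-3.6, -0.6)

The green circle was at (10.8, 2.2) in frame 1 and (7.2, 1.6) in frame 2.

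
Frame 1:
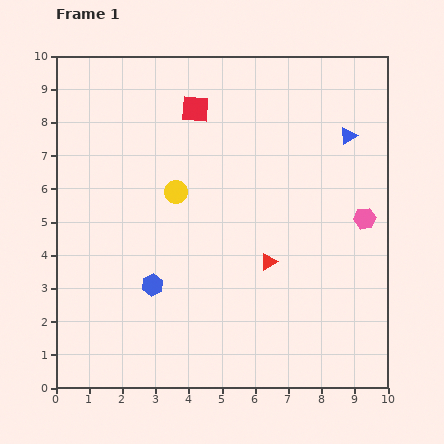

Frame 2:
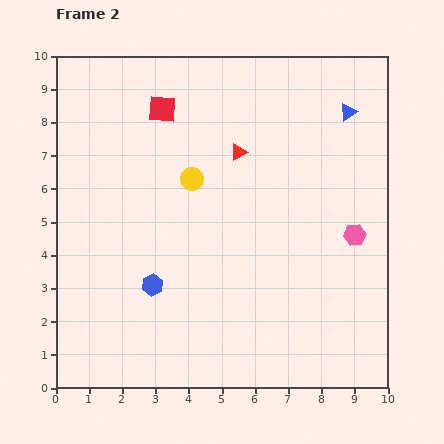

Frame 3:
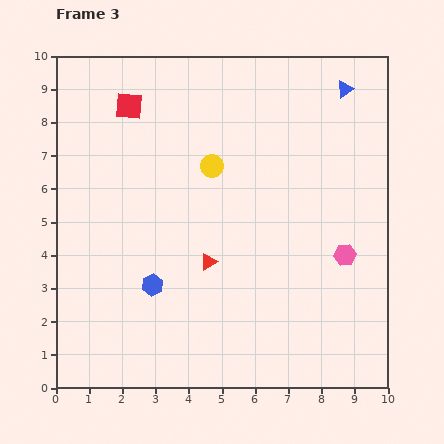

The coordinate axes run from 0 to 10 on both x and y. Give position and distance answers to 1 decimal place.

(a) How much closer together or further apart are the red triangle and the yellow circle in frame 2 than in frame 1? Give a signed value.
-1.9

Distance in frame 1: 3.5. Distance in frame 2: 1.6.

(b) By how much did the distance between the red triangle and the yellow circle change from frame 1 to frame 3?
-0.6

Distance in frame 1: 3.5. Distance in frame 3: 2.9.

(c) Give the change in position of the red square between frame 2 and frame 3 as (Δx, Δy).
(-1.0, 0.1)

The red square was at (3.2, 8.4) in frame 2 and (2.2, 8.5) in frame 3.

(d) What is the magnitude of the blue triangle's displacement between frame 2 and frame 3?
0.7

The blue triangle moved from (8.8, 8.3) to (8.7, 9.0), a distance of √(0.1² + 0.7²) ≈ 0.7.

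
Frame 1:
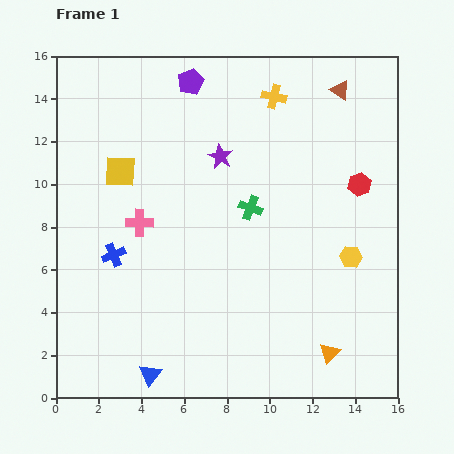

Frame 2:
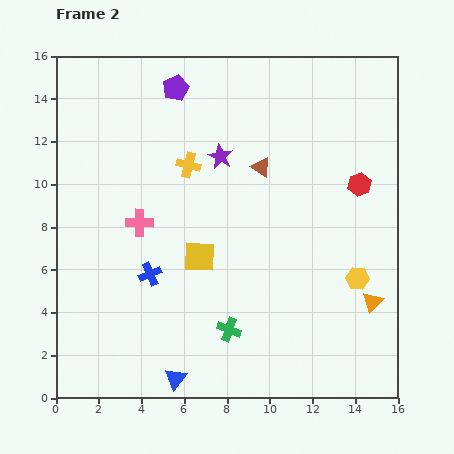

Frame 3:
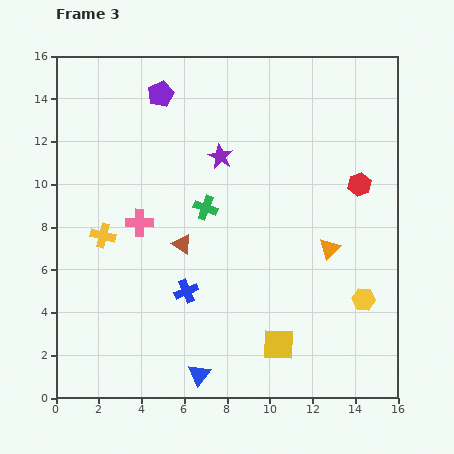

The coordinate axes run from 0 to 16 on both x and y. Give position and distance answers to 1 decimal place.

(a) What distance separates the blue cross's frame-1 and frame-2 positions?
1.9

The blue cross moved from (2.7, 6.7) to (4.4, 5.8), a distance of √(1.7² + 0.9²) ≈ 1.9.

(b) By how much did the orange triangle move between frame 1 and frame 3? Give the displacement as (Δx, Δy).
(0.0, 4.9)

The orange triangle was at (12.8, 2.1) in frame 1 and (12.8, 7.0) in frame 3.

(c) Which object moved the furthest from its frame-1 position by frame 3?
the yellow square

(moved 11.0; next 10.3)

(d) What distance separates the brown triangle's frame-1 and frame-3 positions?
10.3

The brown triangle moved from (13.3, 14.4) to (5.9, 7.2), a distance of √(7.4² + 7.2²) ≈ 10.3.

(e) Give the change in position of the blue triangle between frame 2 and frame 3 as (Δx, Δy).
(1.1, 0.2)

The blue triangle was at (5.6, 0.9) in frame 2 and (6.7, 1.1) in frame 3.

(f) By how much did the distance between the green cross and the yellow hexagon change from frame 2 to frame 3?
+2.1

Distance in frame 2: 6.5. Distance in frame 3: 8.6.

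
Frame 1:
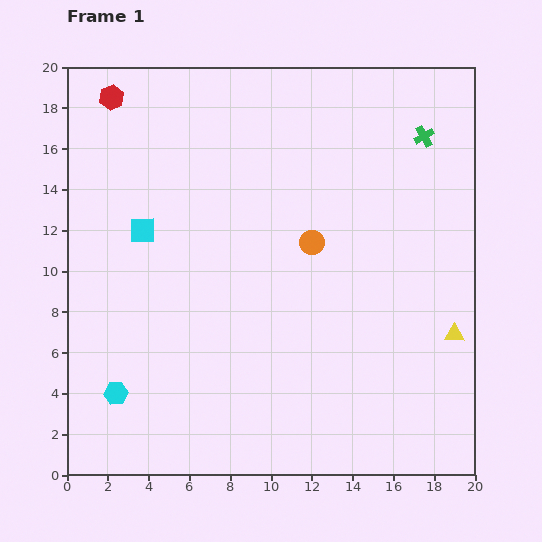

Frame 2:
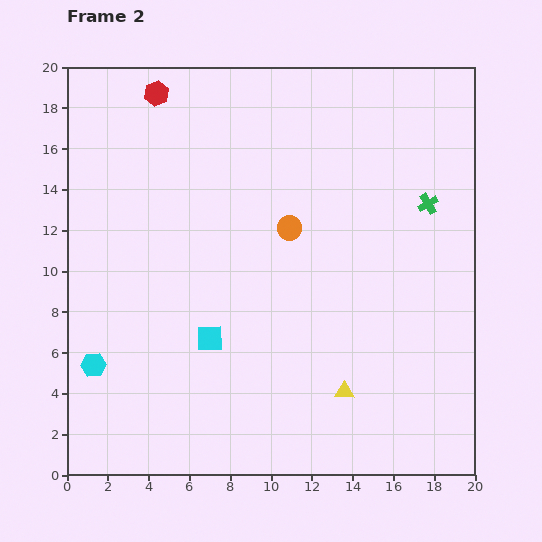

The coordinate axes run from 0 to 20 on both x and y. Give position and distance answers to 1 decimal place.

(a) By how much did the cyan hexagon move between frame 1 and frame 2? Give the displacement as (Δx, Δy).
(-1.1, 1.4)

The cyan hexagon was at (2.4, 4.0) in frame 1 and (1.3, 5.4) in frame 2.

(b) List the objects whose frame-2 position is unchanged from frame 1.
none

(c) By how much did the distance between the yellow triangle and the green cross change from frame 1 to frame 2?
+0.3

Distance in frame 1: 9.8. Distance in frame 2: 10.1.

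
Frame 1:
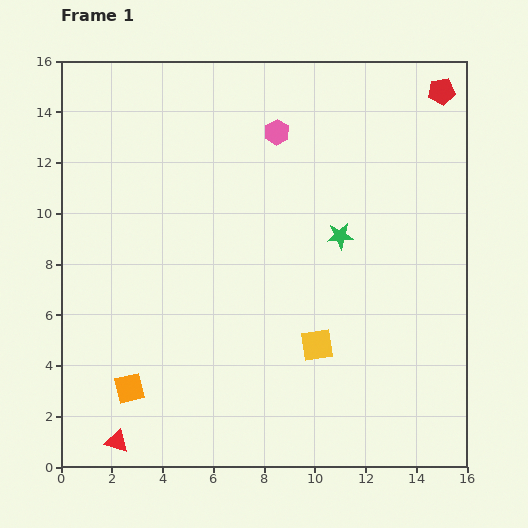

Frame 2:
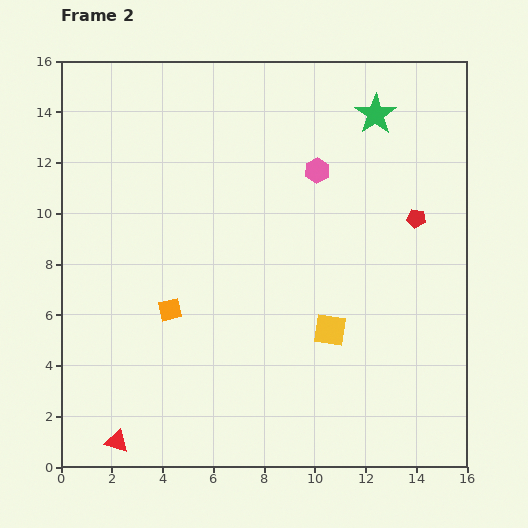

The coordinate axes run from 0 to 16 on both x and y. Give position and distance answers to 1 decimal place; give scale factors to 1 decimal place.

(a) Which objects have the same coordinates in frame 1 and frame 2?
the red triangle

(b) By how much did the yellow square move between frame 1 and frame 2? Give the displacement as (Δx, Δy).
(0.5, 0.6)

The yellow square was at (10.1, 4.8) in frame 1 and (10.6, 5.4) in frame 2.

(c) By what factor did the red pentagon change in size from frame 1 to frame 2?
0.7×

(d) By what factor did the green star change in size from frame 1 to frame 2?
1.6×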